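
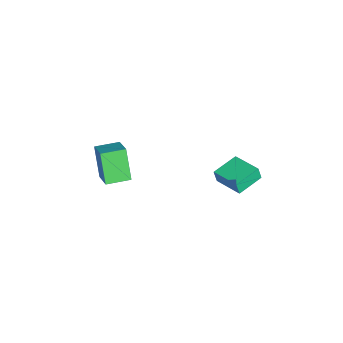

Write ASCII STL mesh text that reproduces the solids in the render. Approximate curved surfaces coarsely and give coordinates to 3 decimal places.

solid 
facet normal -0.769 -0.393 -0.504
outer loop
vertex 3.06 -5.225 -0.998
vertex 2.386 -3.908 -0.996
vertex 4.006 -4.74 -2.82
endloop
endfacet
facet normal 0.455 -0.890 -0.001
outer loop
vertex 5.314 -4.072 -1.964
vertex 3.06 -5.225 -0.998
vertex 4.006 -4.74 -2.82
endloop
endfacet
facet normal -0.769 -0.393 -0.504
outer loop
vertex 4.006 -4.74 -2.82
vertex 2.386 -3.908 -0.996
vertex 3.332 -3.422 -2.819
endloop
endfacet
facet normal 0.448 0.230 -0.864
outer loop
vertex 3.332 -3.422 -2.819
vertex 5.314 -4.072 -1.964
vertex 4.006 -4.74 -2.82
endloop
endfacet
facet normal -0.448 -0.230 0.864
outer loop
vertex 3.06 -5.225 -0.998
vertex 3.694 -3.24 -0.14
vertex 2.386 -3.908 -0.996
endloop
endfacet
facet normal 0.455 -0.891 -0.001
outer loop
vertex 4.368 -4.558 -0.141
vertex 3.06 -5.225 -0.998
vertex 5.314 -4.072 -1.964
endloop
endfacet
facet normal -0.449 -0.230 0.864
outer loop
vertex 4.368 -4.558 -0.141
vertex 3.694 -3.24 -0.14
vertex 3.06 -5.225 -0.998
endloop
endfacet
facet normal -0.455 0.890 0.001
outer loop
vertex 2.386 -3.908 -0.996
vertex 3.694 -3.24 -0.14
vertex 3.332 -3.422 -2.819
endloop
endfacet
facet normal 0.448 0.231 -0.864
outer loop
vertex 4.64 -2.755 -1.962
vertex 5.314 -4.072 -1.964
vertex 3.332 -3.422 -2.819
endloop
endfacet
facet normal -0.455 0.891 0.001
outer loop
vertex 3.332 -3.422 -2.819
vertex 3.694 -3.24 -0.14
vertex 4.64 -2.755 -1.962
endloop
endfacet
facet normal 0.769 0.393 0.504
outer loop
vertex 4.64 -2.755 -1.962
vertex 4.368 -4.558 -0.141
vertex 5.314 -4.072 -1.964
endloop
endfacet
facet normal 0.769 0.393 0.504
outer loop
vertex 3.694 -3.24 -0.14
vertex 4.368 -4.558 -0.141
vertex 4.64 -2.755 -1.962
endloop
endfacet
facet normal -0.799 0.585 0.138
outer loop
vertex 0.971 2.529 -2.581
vertex 2.119 4.015 -2.233
vertex 0.97 2.723 -3.408
endloop
endfacet
facet normal -0.601 -0.778 -0.182
outer loop
vertex 2.361 1.705 -3.647
vertex 0.971 2.529 -2.581
vertex 0.97 2.723 -3.408
endloop
endfacet
facet normal -0.799 0.586 0.137
outer loop
vertex 0.97 2.723 -3.408
vertex 2.119 4.015 -2.233
vertex 2.119 4.209 -3.06
endloop
endfacet
facet normal -0.000 0.228 -0.974
outer loop
vertex 2.119 4.209 -3.06
vertex 2.361 1.705 -3.647
vertex 0.97 2.723 -3.408
endloop
endfacet
facet normal 0.000 -0.228 0.974
outer loop
vertex 0.971 2.529 -2.581
vertex 3.51 2.997 -2.472
vertex 2.119 4.015 -2.233
endloop
endfacet
facet normal -0.601 -0.778 -0.183
outer loop
vertex 2.361 1.511 -2.82
vertex 0.971 2.529 -2.581
vertex 2.361 1.705 -3.647
endloop
endfacet
facet normal 0.000 -0.228 0.974
outer loop
vertex 2.361 1.511 -2.82
vertex 3.51 2.997 -2.472
vertex 0.971 2.529 -2.581
endloop
endfacet
facet normal 0.601 0.778 0.183
outer loop
vertex 2.119 4.015 -2.233
vertex 3.51 2.997 -2.472
vertex 2.119 4.209 -3.06
endloop
endfacet
facet normal -0.000 0.228 -0.974
outer loop
vertex 3.509 3.191 -3.299
vertex 2.361 1.705 -3.647
vertex 2.119 4.209 -3.06
endloop
endfacet
facet normal 0.601 0.778 0.182
outer loop
vertex 2.119 4.209 -3.06
vertex 3.51 2.997 -2.472
vertex 3.509 3.191 -3.299
endloop
endfacet
facet normal 0.799 -0.585 -0.137
outer loop
vertex 3.509 3.191 -3.299
vertex 2.361 1.511 -2.82
vertex 2.361 1.705 -3.647
endloop
endfacet
facet normal 0.799 -0.585 -0.138
outer loop
vertex 3.51 2.997 -2.472
vertex 2.361 1.511 -2.82
vertex 3.509 3.191 -3.299
endloop
endfacet

endsolid


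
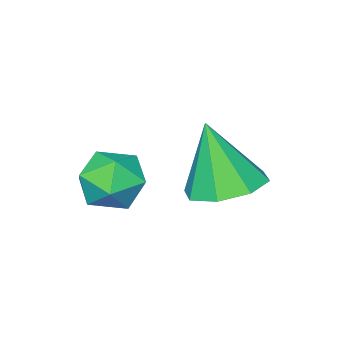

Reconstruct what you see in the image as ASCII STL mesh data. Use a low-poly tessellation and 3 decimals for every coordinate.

solid 
facet normal -0.061 0.309 -0.949
outer loop
vertex 0.419 3.316 2.378
vertex -0.464 2.71 2.238
vertex -0.277 3.725 2.556
endloop
endfacet
facet normal 0.510 0.598 0.619
outer loop
vertex 0.419 3.316 2.378
vertex -0.277 3.725 2.556
vertex -0.336 2.07 4.202
endloop
endfacet
facet normal -0.062 0.309 -0.949
outer loop
vertex -0.277 3.725 2.556
vertex -0.464 2.71 2.238
vertex -1.083 3.539 2.548
endloop
endfacet
facet normal -0.168 0.698 0.696
outer loop
vertex -0.277 3.725 2.556
vertex -1.083 3.539 2.548
vertex -0.336 2.07 4.202
endloop
endfacet
facet normal -0.062 0.309 -0.949
outer loop
vertex -1.083 3.539 2.548
vertex -0.464 2.71 2.238
vertex -1.526 2.867 2.358
endloop
endfacet
facet normal -0.732 0.311 0.607
outer loop
vertex -1.083 3.539 2.548
vertex -1.526 2.867 2.358
vertex -0.336 2.07 4.202
endloop
endfacet
facet normal -0.062 0.309 -0.949
outer loop
vertex -1.526 2.867 2.358
vertex -0.464 2.71 2.238
vertex -1.347 2.103 2.098
endloop
endfacet
facet normal -0.851 -0.337 0.404
outer loop
vertex -1.526 2.867 2.358
vertex -1.347 2.103 2.098
vertex -0.336 2.07 4.202
endloop
endfacet
facet normal -0.062 0.310 -0.949
outer loop
vertex -1.347 2.103 2.098
vertex -0.464 2.71 2.238
vertex -0.651 1.695 1.919
endloop
endfacet
facet normal -0.455 -0.866 0.205
outer loop
vertex -1.347 2.103 2.098
vertex -0.651 1.695 1.919
vertex -0.336 2.07 4.202
endloop
endfacet
facet normal -0.062 0.310 -0.949
outer loop
vertex -0.651 1.695 1.919
vertex -0.464 2.71 2.238
vertex 0.155 1.881 1.927
endloop
endfacet
facet normal 0.222 -0.967 0.128
outer loop
vertex -0.651 1.695 1.919
vertex 0.155 1.881 1.927
vertex -0.336 2.07 4.202
endloop
endfacet
facet normal -0.062 0.309 -0.949
outer loop
vertex 0.155 1.881 1.927
vertex -0.464 2.71 2.238
vertex 0.598 2.553 2.117
endloop
endfacet
facet normal 0.785 -0.579 0.218
outer loop
vertex 0.155 1.881 1.927
vertex 0.598 2.553 2.117
vertex -0.336 2.07 4.202
endloop
endfacet
facet normal -0.062 0.310 -0.949
outer loop
vertex 0.598 2.553 2.117
vertex -0.464 2.71 2.238
vertex 0.419 3.316 2.378
endloop
endfacet
facet normal 0.905 0.068 0.421
outer loop
vertex 0.598 2.553 2.117
vertex 0.419 3.316 2.378
vertex -0.336 2.07 4.202
endloop
endfacet
facet normal -0.426 0.535 0.730
outer loop
vertex 1.33 1.826 2.73
vertex 0.911 1.015 3.08
vertex 1.795 1.285 3.398
endloop
endfacet
facet normal 0.195 0.824 0.532
outer loop
vertex 1.33 1.826 2.73
vertex 1.795 1.285 3.398
vertex 2.289 1.657 2.64
endloop
endfacet
facet normal 0.156 0.974 -0.166
outer loop
vertex 1.33 1.826 2.73
vertex 2.289 1.657 2.64
vertex 1.709 1.616 1.853
endloop
endfacet
facet normal -0.488 0.777 -0.397
outer loop
vertex 1.33 1.826 2.73
vertex 1.709 1.616 1.853
vertex 0.858 1.22 2.125
endloop
endfacet
facet normal -0.849 0.506 0.156
outer loop
vertex 1.33 1.826 2.73
vertex 0.858 1.22 2.125
vertex 0.911 1.015 3.08
endloop
endfacet
facet normal 0.706 0.334 0.624
outer loop
vertex 2.289 1.657 2.64
vertex 1.795 1.285 3.398
vertex 2.462 0.74 2.935
endloop
endfacet
facet normal -0.299 -0.133 0.945
outer loop
vertex 1.795 1.285 3.398
vertex 0.911 1.015 3.08
vertex 1.611 0.344 3.207
endloop
endfacet
facet normal -0.983 -0.180 0.016
outer loop
vertex 0.911 1.015 3.08
vertex 0.858 1.22 2.125
vertex 1.031 0.303 2.42
endloop
endfacet
facet normal -0.401 0.257 -0.879
outer loop
vertex 0.858 1.22 2.125
vertex 1.709 1.616 1.853
vertex 1.525 0.675 1.662
endloop
endfacet
facet normal 0.644 0.576 -0.504
outer loop
vertex 1.709 1.616 1.853
vertex 2.289 1.657 2.64
vertex 2.409 0.945 1.98
endloop
endfacet
facet normal 0.488 -0.777 0.397
outer loop
vertex 1.99 0.134 2.33
vertex 2.462 0.74 2.935
vertex 1.611 0.344 3.207
endloop
endfacet
facet normal -0.156 -0.974 0.166
outer loop
vertex 1.99 0.134 2.33
vertex 1.611 0.344 3.207
vertex 1.031 0.303 2.42
endloop
endfacet
facet normal -0.195 -0.824 -0.532
outer loop
vertex 1.99 0.134 2.33
vertex 1.031 0.303 2.42
vertex 1.525 0.675 1.662
endloop
endfacet
facet normal 0.426 -0.535 -0.730
outer loop
vertex 1.99 0.134 2.33
vertex 1.525 0.675 1.662
vertex 2.409 0.945 1.98
endloop
endfacet
facet normal 0.849 -0.506 -0.156
outer loop
vertex 1.99 0.134 2.33
vertex 2.409 0.945 1.98
vertex 2.462 0.74 2.935
endloop
endfacet
facet normal 0.401 -0.257 0.879
outer loop
vertex 1.611 0.344 3.207
vertex 2.462 0.74 2.935
vertex 1.795 1.285 3.398
endloop
endfacet
facet normal -0.644 -0.576 0.504
outer loop
vertex 1.031 0.303 2.42
vertex 1.611 0.344 3.207
vertex 0.911 1.015 3.08
endloop
endfacet
facet normal -0.706 -0.334 -0.624
outer loop
vertex 1.525 0.675 1.662
vertex 1.031 0.303 2.42
vertex 0.858 1.22 2.125
endloop
endfacet
facet normal 0.299 0.133 -0.945
outer loop
vertex 2.409 0.945 1.98
vertex 1.525 0.675 1.662
vertex 1.709 1.616 1.853
endloop
endfacet
facet normal 0.983 0.180 -0.016
outer loop
vertex 2.462 0.74 2.935
vertex 2.409 0.945 1.98
vertex 2.289 1.657 2.64
endloop
endfacet

endsolid


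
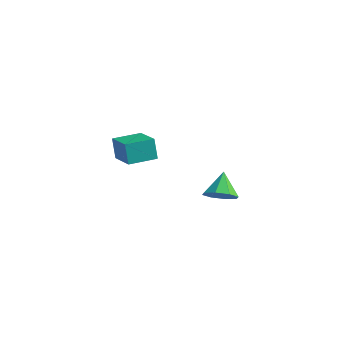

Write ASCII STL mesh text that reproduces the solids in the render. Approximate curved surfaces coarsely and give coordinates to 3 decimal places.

solid 
facet normal -0.506 -0.862 0.013
outer loop
vertex -2.814 1.045 -1.608
vertex -4.21 1.855 -2.232
vertex -2.454 0.817 -2.709
endloop
endfacet
facet normal 0.807 -0.468 0.361
outer loop
vertex -1.71 2.085 -2.728
vertex -2.814 1.045 -1.608
vertex -2.454 0.817 -2.709
endloop
endfacet
facet normal -0.506 -0.862 0.013
outer loop
vertex -2.454 0.817 -2.709
vertex -4.21 1.855 -2.232
vertex -3.85 1.627 -3.333
endloop
endfacet
facet normal 0.305 -0.193 -0.933
outer loop
vertex -3.85 1.627 -3.333
vertex -1.71 2.085 -2.728
vertex -2.454 0.817 -2.709
endloop
endfacet
facet normal -0.305 0.193 0.933
outer loop
vertex -2.814 1.045 -1.608
vertex -3.466 3.123 -2.251
vertex -4.21 1.855 -2.232
endloop
endfacet
facet normal 0.807 -0.468 0.361
outer loop
vertex -2.07 2.313 -1.627
vertex -2.814 1.045 -1.608
vertex -1.71 2.085 -2.728
endloop
endfacet
facet normal -0.305 0.193 0.933
outer loop
vertex -2.07 2.313 -1.627
vertex -3.466 3.123 -2.251
vertex -2.814 1.045 -1.608
endloop
endfacet
facet normal -0.807 0.468 -0.361
outer loop
vertex -4.21 1.855 -2.232
vertex -3.466 3.123 -2.251
vertex -3.85 1.627 -3.333
endloop
endfacet
facet normal 0.305 -0.193 -0.933
outer loop
vertex -3.106 2.895 -3.352
vertex -1.71 2.085 -2.728
vertex -3.85 1.627 -3.333
endloop
endfacet
facet normal -0.807 0.468 -0.361
outer loop
vertex -3.85 1.627 -3.333
vertex -3.466 3.123 -2.251
vertex -3.106 2.895 -3.352
endloop
endfacet
facet normal 0.506 0.862 -0.013
outer loop
vertex -3.106 2.895 -3.352
vertex -2.07 2.313 -1.627
vertex -1.71 2.085 -2.728
endloop
endfacet
facet normal 0.506 0.862 -0.013
outer loop
vertex -3.466 3.123 -2.251
vertex -2.07 2.313 -1.627
vertex -3.106 2.895 -3.352
endloop
endfacet
facet normal 0.330 -0.665 -0.670
outer loop
vertex 3.367 0.614 -2.097
vertex 2.724 0.817 -2.615
vertex 3.519 1.099 -2.504
endloop
endfacet
facet normal 0.627 0.376 0.682
outer loop
vertex 3.367 0.614 -2.097
vertex 3.519 1.099 -2.504
vertex 2.276 1.723 -1.705
endloop
endfacet
facet normal 0.330 -0.666 -0.669
outer loop
vertex 3.519 1.099 -2.504
vertex 2.724 0.817 -2.615
vertex 3.205 1.418 -2.976
endloop
endfacet
facet normal 0.538 0.820 0.196
outer loop
vertex 3.519 1.099 -2.504
vertex 3.205 1.418 -2.976
vertex 2.276 1.723 -1.705
endloop
endfacet
facet normal 0.329 -0.666 -0.669
outer loop
vertex 3.205 1.418 -2.976
vertex 2.724 0.817 -2.615
vertex 2.61 1.386 -3.237
endloop
endfacet
facet normal 0.038 0.978 -0.207
outer loop
vertex 3.205 1.418 -2.976
vertex 2.61 1.386 -3.237
vertex 2.276 1.723 -1.705
endloop
endfacet
facet normal 0.331 -0.665 -0.669
outer loop
vertex 2.61 1.386 -3.237
vertex 2.724 0.817 -2.615
vertex 2.082 1.02 -3.134
endloop
endfacet
facet normal -0.583 0.758 -0.294
outer loop
vertex 2.61 1.386 -3.237
vertex 2.082 1.02 -3.134
vertex 2.276 1.723 -1.705
endloop
endfacet
facet normal 0.330 -0.666 -0.669
outer loop
vertex 2.082 1.02 -3.134
vertex 2.724 0.817 -2.615
vertex 1.93 0.536 -2.727
endloop
endfacet
facet normal -0.957 0.290 -0.013
outer loop
vertex 2.082 1.02 -3.134
vertex 1.93 0.536 -2.727
vertex 2.276 1.723 -1.705
endloop
endfacet
facet normal 0.330 -0.666 -0.669
outer loop
vertex 1.93 0.536 -2.727
vertex 2.724 0.817 -2.615
vertex 2.243 0.216 -2.254
endloop
endfacet
facet normal -0.869 -0.153 0.471
outer loop
vertex 1.93 0.536 -2.727
vertex 2.243 0.216 -2.254
vertex 2.276 1.723 -1.705
endloop
endfacet
facet normal 0.330 -0.666 -0.669
outer loop
vertex 2.243 0.216 -2.254
vertex 2.724 0.817 -2.615
vertex 2.838 0.249 -1.993
endloop
endfacet
facet normal -0.367 -0.311 0.877
outer loop
vertex 2.243 0.216 -2.254
vertex 2.838 0.249 -1.993
vertex 2.276 1.723 -1.705
endloop
endfacet
facet normal 0.328 -0.667 -0.669
outer loop
vertex 2.838 0.249 -1.993
vertex 2.724 0.817 -2.615
vertex 3.367 0.614 -2.097
endloop
endfacet
facet normal 0.253 -0.092 0.963
outer loop
vertex 2.838 0.249 -1.993
vertex 3.367 0.614 -2.097
vertex 2.276 1.723 -1.705
endloop
endfacet

endsolid


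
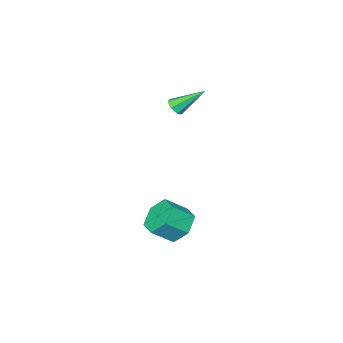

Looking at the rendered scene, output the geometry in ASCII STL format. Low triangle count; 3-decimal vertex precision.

solid 
facet normal 0.589 -0.518 -0.620
outer loop
vertex -2.281 -1.354 2.17
vertex -2.74 -1.602 1.941
vertex -2.481 -1.12 1.784
endloop
endfacet
facet normal 0.521 0.822 0.229
outer loop
vertex -2.281 -1.354 2.17
vertex -2.481 -1.12 1.784
vertex -3.86 -0.618 3.119
endloop
endfacet
facet normal 0.589 -0.518 -0.620
outer loop
vertex -2.481 -1.12 1.784
vertex -2.74 -1.602 1.941
vertex -2.876 -1.248 1.516
endloop
endfacet
facet normal -0.037 0.922 -0.385
outer loop
vertex -2.481 -1.12 1.784
vertex -2.876 -1.248 1.516
vertex -3.86 -0.618 3.119
endloop
endfacet
facet normal 0.589 -0.518 -0.620
outer loop
vertex -2.876 -1.248 1.516
vertex -2.74 -1.602 1.941
vertex -3.169 -1.643 1.568
endloop
endfacet
facet normal -0.684 0.430 -0.589
outer loop
vertex -2.876 -1.248 1.516
vertex -3.169 -1.643 1.568
vertex -3.86 -0.618 3.119
endloop
endfacet
facet normal 0.589 -0.518 -0.621
outer loop
vertex -3.169 -1.643 1.568
vertex -2.74 -1.602 1.941
vertex -3.139 -2.008 1.901
endloop
endfacet
facet normal -0.931 -0.284 -0.227
outer loop
vertex -3.169 -1.643 1.568
vertex -3.139 -2.008 1.901
vertex -3.86 -0.618 3.119
endloop
endfacet
facet normal 0.589 -0.517 -0.621
outer loop
vertex -3.139 -2.008 1.901
vertex -2.74 -1.602 1.941
vertex -2.808 -2.067 2.264
endloop
endfacet
facet normal -0.592 -0.683 0.429
outer loop
vertex -3.139 -2.008 1.901
vertex -2.808 -2.067 2.264
vertex -3.86 -0.618 3.119
endloop
endfacet
facet normal 0.590 -0.517 -0.620
outer loop
vertex -2.808 -2.067 2.264
vertex -2.74 -1.602 1.941
vertex -2.427 -1.776 2.384
endloop
endfacet
facet normal 0.077 -0.465 0.882
outer loop
vertex -2.808 -2.067 2.264
vertex -2.427 -1.776 2.384
vertex -3.86 -0.618 3.119
endloop
endfacet
facet normal 0.589 -0.518 -0.620
outer loop
vertex -2.427 -1.776 2.384
vertex -2.74 -1.602 1.941
vertex -2.281 -1.354 2.17
endloop
endfacet
facet normal 0.573 0.205 0.794
outer loop
vertex -2.427 -1.776 2.384
vertex -2.281 -1.354 2.17
vertex -3.86 -0.618 3.119
endloop
endfacet
facet normal -0.708 0.339 -0.619
outer loop
vertex -0.177 0.784 -5.077
vertex -0.58 1.404 -4.276
vertex 0.189 1.802 -4.938
endloop
endfacet
facet normal 0.621 -0.118 -0.775
outer loop
vertex -0.177 0.784 -5.077
vertex 0.189 1.802 -4.938
vertex 0.843 0.296 -4.185
endloop
endfacet
facet normal 0.621 -0.118 -0.775
outer loop
vertex 0.843 0.296 -4.185
vertex 0.189 1.802 -4.938
vertex 1.209 1.313 -4.046
endloop
endfacet
facet normal 0.708 -0.339 0.619
outer loop
vertex 0.843 0.296 -4.185
vertex 1.209 1.313 -4.046
vertex 0.44 0.916 -3.384
endloop
endfacet
facet normal -0.708 0.340 -0.619
outer loop
vertex 0.189 1.802 -4.938
vertex -0.58 1.404 -4.276
vertex -0.214 2.421 -4.137
endloop
endfacet
facet normal 0.601 0.750 -0.277
outer loop
vertex 0.189 1.802 -4.938
vertex -0.214 2.421 -4.137
vertex 1.209 1.313 -4.046
endloop
endfacet
facet normal 0.601 0.749 -0.278
outer loop
vertex 1.209 1.313 -4.046
vertex -0.214 2.421 -4.137
vertex 0.806 1.933 -3.246
endloop
endfacet
facet normal 0.708 -0.339 0.619
outer loop
vertex 1.209 1.313 -4.046
vertex 0.806 1.933 -3.246
vertex 0.44 0.916 -3.384
endloop
endfacet
facet normal -0.708 0.339 -0.619
outer loop
vertex -0.214 2.421 -4.137
vertex -0.58 1.404 -4.276
vertex -0.983 2.024 -3.475
endloop
endfacet
facet normal -0.020 0.867 0.497
outer loop
vertex -0.214 2.421 -4.137
vertex -0.983 2.024 -3.475
vertex 0.806 1.933 -3.246
endloop
endfacet
facet normal -0.019 0.868 0.497
outer loop
vertex 0.806 1.933 -3.246
vertex -0.983 2.024 -3.475
vertex 0.037 1.536 -2.583
endloop
endfacet
facet normal 0.709 -0.339 0.619
outer loop
vertex 0.806 1.933 -3.246
vertex 0.037 1.536 -2.583
vertex 0.44 0.916 -3.384
endloop
endfacet
facet normal -0.708 0.339 -0.619
outer loop
vertex -0.983 2.024 -3.475
vertex -0.58 1.404 -4.276
vertex -1.349 1.007 -3.614
endloop
endfacet
facet normal -0.621 0.118 0.775
outer loop
vertex -0.983 2.024 -3.475
vertex -1.349 1.007 -3.614
vertex 0.037 1.536 -2.583
endloop
endfacet
facet normal -0.621 0.118 0.775
outer loop
vertex 0.037 1.536 -2.583
vertex -1.349 1.007 -3.614
vertex -0.329 0.518 -2.722
endloop
endfacet
facet normal 0.708 -0.339 0.619
outer loop
vertex 0.037 1.536 -2.583
vertex -0.329 0.518 -2.722
vertex 0.44 0.916 -3.384
endloop
endfacet
facet normal -0.708 0.339 -0.619
outer loop
vertex -1.349 1.007 -3.614
vertex -0.58 1.404 -4.276
vertex -0.946 0.387 -4.414
endloop
endfacet
facet normal -0.602 -0.749 0.277
outer loop
vertex -1.349 1.007 -3.614
vertex -0.946 0.387 -4.414
vertex -0.329 0.518 -2.722
endloop
endfacet
facet normal -0.601 -0.750 0.277
outer loop
vertex -0.329 0.518 -2.722
vertex -0.946 0.387 -4.414
vertex 0.074 -0.101 -3.523
endloop
endfacet
facet normal 0.708 -0.340 0.619
outer loop
vertex -0.329 0.518 -2.722
vertex 0.074 -0.101 -3.523
vertex 0.44 0.916 -3.384
endloop
endfacet
facet normal -0.709 0.339 -0.619
outer loop
vertex -0.946 0.387 -4.414
vertex -0.58 1.404 -4.276
vertex -0.177 0.784 -5.077
endloop
endfacet
facet normal 0.019 -0.867 -0.497
outer loop
vertex -0.946 0.387 -4.414
vertex -0.177 0.784 -5.077
vertex 0.074 -0.101 -3.523
endloop
endfacet
facet normal 0.020 -0.867 -0.497
outer loop
vertex 0.074 -0.101 -3.523
vertex -0.177 0.784 -5.077
vertex 0.843 0.296 -4.185
endloop
endfacet
facet normal 0.708 -0.339 0.619
outer loop
vertex 0.074 -0.101 -3.523
vertex 0.843 0.296 -4.185
vertex 0.44 0.916 -3.384
endloop
endfacet

endsolid


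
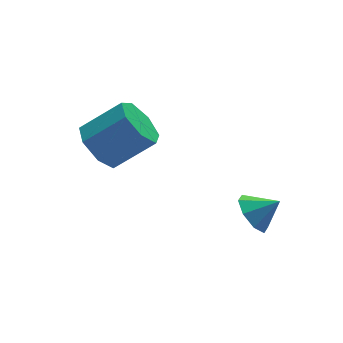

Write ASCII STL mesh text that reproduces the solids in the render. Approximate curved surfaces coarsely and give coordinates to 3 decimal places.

solid 
facet normal -0.758 0.210 -0.617
outer loop
vertex -0.371 1.668 -0.508
vertex -0.938 0.988 -0.042
vertex -0.836 1.961 0.163
endloop
endfacet
facet normal 0.371 0.917 -0.143
outer loop
vertex -0.371 1.668 -0.508
vertex -0.836 1.961 0.163
vertex 0.986 1.291 0.597
endloop
endfacet
facet normal 0.372 0.917 -0.144
outer loop
vertex 0.986 1.291 0.597
vertex -0.836 1.961 0.163
vertex 0.521 1.585 1.268
endloop
endfacet
facet normal 0.758 -0.211 0.618
outer loop
vertex 0.986 1.291 0.597
vertex 0.521 1.585 1.268
vertex 0.418 0.612 1.062
endloop
endfacet
facet normal -0.758 0.210 -0.618
outer loop
vertex -0.836 1.961 0.163
vertex -0.938 0.988 -0.042
vertex -1.378 1.522 0.679
endloop
endfacet
facet normal -0.187 0.837 0.515
outer loop
vertex -0.836 1.961 0.163
vertex -1.378 1.522 0.679
vertex 0.521 1.585 1.268
endloop
endfacet
facet normal -0.187 0.837 0.515
outer loop
vertex 0.521 1.585 1.268
vertex -1.378 1.522 0.679
vertex -0.021 1.146 1.784
endloop
endfacet
facet normal 0.758 -0.211 0.617
outer loop
vertex 0.521 1.585 1.268
vertex -0.021 1.146 1.784
vertex 0.418 0.612 1.062
endloop
endfacet
facet normal -0.758 0.210 -0.618
outer loop
vertex -1.378 1.522 0.679
vertex -0.938 0.988 -0.042
vertex -1.589 0.681 0.652
endloop
endfacet
facet normal -0.605 0.127 0.786
outer loop
vertex -1.378 1.522 0.679
vertex -1.589 0.681 0.652
vertex -0.021 1.146 1.784
endloop
endfacet
facet normal -0.605 0.127 0.786
outer loop
vertex -0.021 1.146 1.784
vertex -1.589 0.681 0.652
vertex -0.232 0.305 1.757
endloop
endfacet
facet normal 0.759 -0.210 0.617
outer loop
vertex -0.021 1.146 1.784
vertex -0.232 0.305 1.757
vertex 0.418 0.612 1.062
endloop
endfacet
facet normal -0.758 0.210 -0.618
outer loop
vertex -1.589 0.681 0.652
vertex -0.938 0.988 -0.042
vertex -1.31 0.071 0.102
endloop
endfacet
facet normal -0.567 -0.679 0.466
outer loop
vertex -1.589 0.681 0.652
vertex -1.31 0.071 0.102
vertex -0.232 0.305 1.757
endloop
endfacet
facet normal -0.567 -0.679 0.466
outer loop
vertex -0.232 0.305 1.757
vertex -1.31 0.071 0.102
vertex 0.047 -0.305 1.207
endloop
endfacet
facet normal 0.759 -0.209 0.617
outer loop
vertex -0.232 0.305 1.757
vertex 0.047 -0.305 1.207
vertex 0.418 0.612 1.062
endloop
endfacet
facet normal -0.758 0.211 -0.617
outer loop
vertex -1.31 0.071 0.102
vertex -0.938 0.988 -0.042
vertex -0.751 0.152 -0.557
endloop
endfacet
facet normal -0.102 -0.973 -0.206
outer loop
vertex -1.31 0.071 0.102
vertex -0.751 0.152 -0.557
vertex 0.047 -0.305 1.207
endloop
endfacet
facet normal -0.103 -0.973 -0.206
outer loop
vertex 0.047 -0.305 1.207
vertex -0.751 0.152 -0.557
vertex 0.606 -0.225 0.548
endloop
endfacet
facet normal 0.758 -0.209 0.618
outer loop
vertex 0.047 -0.305 1.207
vertex 0.606 -0.225 0.548
vertex 0.418 0.612 1.062
endloop
endfacet
facet normal -0.759 0.210 -0.617
outer loop
vertex -0.751 0.152 -0.557
vertex -0.938 0.988 -0.042
vertex -0.333 0.862 -0.829
endloop
endfacet
facet normal 0.439 -0.535 -0.722
outer loop
vertex -0.751 0.152 -0.557
vertex -0.333 0.862 -0.829
vertex 0.606 -0.225 0.548
endloop
endfacet
facet normal 0.440 -0.535 -0.722
outer loop
vertex 0.606 -0.225 0.548
vertex -0.333 0.862 -0.829
vertex 1.024 0.486 0.276
endloop
endfacet
facet normal 0.758 -0.209 0.618
outer loop
vertex 0.606 -0.225 0.548
vertex 1.024 0.486 0.276
vertex 0.418 0.612 1.062
endloop
endfacet
facet normal -0.759 0.210 -0.617
outer loop
vertex -0.333 0.862 -0.829
vertex -0.938 0.988 -0.042
vertex -0.371 1.668 -0.508
endloop
endfacet
facet normal 0.651 0.307 -0.694
outer loop
vertex -0.333 0.862 -0.829
vertex -0.371 1.668 -0.508
vertex 1.024 0.486 0.276
endloop
endfacet
facet normal 0.651 0.308 -0.694
outer loop
vertex 1.024 0.486 0.276
vertex -0.371 1.668 -0.508
vertex 0.986 1.291 0.597
endloop
endfacet
facet normal 0.758 -0.211 0.618
outer loop
vertex 1.024 0.486 0.276
vertex 0.986 1.291 0.597
vertex 0.418 0.612 1.062
endloop
endfacet
facet normal -0.744 0.303 -0.596
outer loop
vertex 3.518 -2.655 -2.904
vertex 3.082 -2.418 -2.239
vertex 3.633 -2.052 -2.741
endloop
endfacet
facet normal 0.956 -0.109 -0.271
outer loop
vertex 3.518 -2.655 -2.904
vertex 3.633 -2.052 -2.741
vertex 3.878 -2.742 -1.601
endloop
endfacet
facet normal -0.744 0.303 -0.595
outer loop
vertex 3.633 -2.052 -2.741
vertex 3.082 -2.418 -2.239
vertex 3.425 -1.663 -2.283
endloop
endfacet
facet normal 0.907 0.417 0.058
outer loop
vertex 3.633 -2.052 -2.741
vertex 3.425 -1.663 -2.283
vertex 3.878 -2.742 -1.601
endloop
endfacet
facet normal -0.743 0.303 -0.596
outer loop
vertex 3.425 -1.663 -2.283
vertex 3.082 -2.418 -2.239
vertex 3.016 -1.716 -1.8
endloop
endfacet
facet normal 0.580 0.595 0.556
outer loop
vertex 3.425 -1.663 -2.283
vertex 3.016 -1.716 -1.8
vertex 3.878 -2.742 -1.601
endloop
endfacet
facet normal -0.744 0.302 -0.595
outer loop
vertex 3.016 -1.716 -1.8
vertex 3.082 -2.418 -2.239
vertex 2.646 -2.18 -1.573
endloop
endfacet
facet normal 0.168 0.322 0.932
outer loop
vertex 3.016 -1.716 -1.8
vertex 2.646 -2.18 -1.573
vertex 3.878 -2.742 -1.601
endloop
endfacet
facet normal -0.744 0.304 -0.595
outer loop
vertex 2.646 -2.18 -1.573
vertex 3.082 -2.418 -2.239
vertex 2.531 -2.783 -1.737
endloop
endfacet
facet normal -0.090 -0.245 0.965
outer loop
vertex 2.646 -2.18 -1.573
vertex 2.531 -2.783 -1.737
vertex 3.878 -2.742 -1.601
endloop
endfacet
facet normal -0.744 0.303 -0.596
outer loop
vertex 2.531 -2.783 -1.737
vertex 3.082 -2.418 -2.239
vertex 2.739 -3.172 -2.194
endloop
endfacet
facet normal -0.041 -0.770 0.637
outer loop
vertex 2.531 -2.783 -1.737
vertex 2.739 -3.172 -2.194
vertex 3.878 -2.742 -1.601
endloop
endfacet
facet normal -0.744 0.303 -0.595
outer loop
vertex 2.739 -3.172 -2.194
vertex 3.082 -2.418 -2.239
vertex 3.147 -3.119 -2.677
endloop
endfacet
facet normal 0.286 -0.948 0.138
outer loop
vertex 2.739 -3.172 -2.194
vertex 3.147 -3.119 -2.677
vertex 3.878 -2.742 -1.601
endloop
endfacet
facet normal -0.744 0.303 -0.596
outer loop
vertex 3.147 -3.119 -2.677
vertex 3.082 -2.418 -2.239
vertex 3.518 -2.655 -2.904
endloop
endfacet
facet normal 0.698 -0.675 -0.238
outer loop
vertex 3.147 -3.119 -2.677
vertex 3.518 -2.655 -2.904
vertex 3.878 -2.742 -1.601
endloop
endfacet

endsolid


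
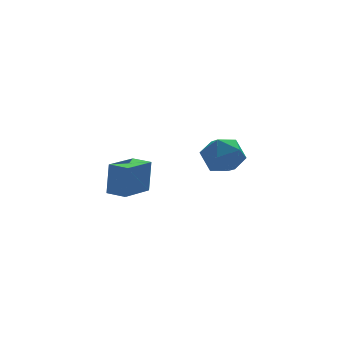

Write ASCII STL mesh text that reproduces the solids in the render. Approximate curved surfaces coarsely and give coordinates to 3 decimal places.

solid 
facet normal -0.500 0.866 -0.032
outer loop
vertex -2.32 1.08 1.804
vertex -1.043 1.808 1.561
vertex -2.492 0.93 0.453
endloop
endfacet
facet normal -0.857 -0.489 0.163
outer loop
vertex -2.077 0.212 0.479
vertex -2.32 1.08 1.804
vertex -2.492 0.93 0.453
endloop
endfacet
facet normal -0.500 0.865 -0.032
outer loop
vertex -2.492 0.93 0.453
vertex -1.043 1.808 1.561
vertex -1.215 1.659 0.21
endloop
endfacet
facet normal -0.126 -0.108 -0.986
outer loop
vertex -1.215 1.659 0.21
vertex -2.077 0.212 0.479
vertex -2.492 0.93 0.453
endloop
endfacet
facet normal 0.126 0.108 0.986
outer loop
vertex -2.32 1.08 1.804
vertex -0.628 1.09 1.587
vertex -1.043 1.808 1.561
endloop
endfacet
facet normal -0.857 -0.489 0.163
outer loop
vertex -1.905 0.361 1.83
vertex -2.32 1.08 1.804
vertex -2.077 0.212 0.479
endloop
endfacet
facet normal 0.126 0.108 0.986
outer loop
vertex -1.905 0.361 1.83
vertex -0.628 1.09 1.587
vertex -2.32 1.08 1.804
endloop
endfacet
facet normal 0.857 0.489 -0.163
outer loop
vertex -1.043 1.808 1.561
vertex -0.628 1.09 1.587
vertex -1.215 1.659 0.21
endloop
endfacet
facet normal -0.126 -0.108 -0.986
outer loop
vertex -0.8 0.94 0.236
vertex -2.077 0.212 0.479
vertex -1.215 1.659 0.21
endloop
endfacet
facet normal 0.857 0.489 -0.163
outer loop
vertex -1.215 1.659 0.21
vertex -0.628 1.09 1.587
vertex -0.8 0.94 0.236
endloop
endfacet
facet normal 0.500 -0.866 0.032
outer loop
vertex -0.8 0.94 0.236
vertex -1.905 0.361 1.83
vertex -2.077 0.212 0.479
endloop
endfacet
facet normal 0.500 -0.865 0.032
outer loop
vertex -0.628 1.09 1.587
vertex -1.905 0.361 1.83
vertex -0.8 0.94 0.236
endloop
endfacet
facet normal -0.536 0.490 0.687
outer loop
vertex 2.016 2.43 1.018
vertex 2.626 2.132 1.707
vertex 2.791 2.964 1.242
endloop
endfacet
facet normal -0.577 0.815 0.053
outer loop
vertex 2.016 2.43 1.018
vertex 2.791 2.964 1.242
vertex 2.537 2.844 0.316
endloop
endfacet
facet normal -0.839 0.347 -0.418
outer loop
vertex 2.016 2.43 1.018
vertex 2.537 2.844 0.316
vertex 2.216 1.938 0.209
endloop
endfacet
facet normal -0.961 -0.267 -0.075
outer loop
vertex 2.016 2.43 1.018
vertex 2.216 1.938 0.209
vertex 2.271 1.498 1.069
endloop
endfacet
facet normal -0.774 -0.178 0.608
outer loop
vertex 2.016 2.43 1.018
vertex 2.271 1.498 1.069
vertex 2.626 2.132 1.707
endloop
endfacet
facet normal 0.086 0.985 -0.151
outer loop
vertex 2.537 2.844 0.316
vertex 2.791 2.964 1.242
vertex 3.469 2.802 0.571
endloop
endfacet
facet normal 0.151 0.459 0.875
outer loop
vertex 2.791 2.964 1.242
vertex 2.626 2.132 1.707
vertex 3.524 2.362 1.431
endloop
endfacet
facet normal -0.233 -0.622 0.748
outer loop
vertex 2.626 2.132 1.707
vertex 2.271 1.498 1.069
vertex 3.203 1.456 1.324
endloop
endfacet
facet normal -0.536 -0.765 -0.357
outer loop
vertex 2.271 1.498 1.069
vertex 2.216 1.938 0.209
vertex 2.949 1.336 0.398
endloop
endfacet
facet normal -0.339 0.228 -0.913
outer loop
vertex 2.216 1.938 0.209
vertex 2.537 2.844 0.316
vertex 3.114 2.168 -0.067
endloop
endfacet
facet normal 0.961 0.267 0.075
outer loop
vertex 3.724 1.87 0.622
vertex 3.469 2.802 0.571
vertex 3.524 2.362 1.431
endloop
endfacet
facet normal 0.839 -0.347 0.418
outer loop
vertex 3.724 1.87 0.622
vertex 3.524 2.362 1.431
vertex 3.203 1.456 1.324
endloop
endfacet
facet normal 0.577 -0.815 -0.053
outer loop
vertex 3.724 1.87 0.622
vertex 3.203 1.456 1.324
vertex 2.949 1.336 0.398
endloop
endfacet
facet normal 0.536 -0.490 -0.687
outer loop
vertex 3.724 1.87 0.622
vertex 2.949 1.336 0.398
vertex 3.114 2.168 -0.067
endloop
endfacet
facet normal 0.774 0.178 -0.608
outer loop
vertex 3.724 1.87 0.622
vertex 3.114 2.168 -0.067
vertex 3.469 2.802 0.571
endloop
endfacet
facet normal 0.536 0.765 0.357
outer loop
vertex 3.524 2.362 1.431
vertex 3.469 2.802 0.571
vertex 2.791 2.964 1.242
endloop
endfacet
facet normal 0.339 -0.228 0.913
outer loop
vertex 3.203 1.456 1.324
vertex 3.524 2.362 1.431
vertex 2.626 2.132 1.707
endloop
endfacet
facet normal -0.086 -0.985 0.151
outer loop
vertex 2.949 1.336 0.398
vertex 3.203 1.456 1.324
vertex 2.271 1.498 1.069
endloop
endfacet
facet normal -0.151 -0.459 -0.875
outer loop
vertex 3.114 2.168 -0.067
vertex 2.949 1.336 0.398
vertex 2.216 1.938 0.209
endloop
endfacet
facet normal 0.233 0.622 -0.748
outer loop
vertex 3.469 2.802 0.571
vertex 3.114 2.168 -0.067
vertex 2.537 2.844 0.316
endloop
endfacet

endsolid


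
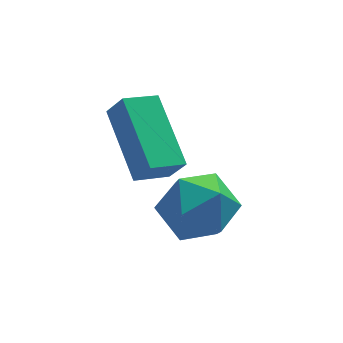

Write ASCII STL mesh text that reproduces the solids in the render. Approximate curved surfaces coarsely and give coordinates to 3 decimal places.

solid 
facet normal -0.736 0.618 -0.276
outer loop
vertex 0.697 0.521 -1.777
vertex 0.117 0.208 -0.931
vertex 0.785 1.043 -0.844
endloop
endfacet
facet normal -0.101 0.872 -0.479
outer loop
vertex 0.697 0.521 -1.777
vertex 0.785 1.043 -0.844
vertex 1.662 0.827 -1.422
endloop
endfacet
facet normal 0.208 0.386 -0.899
outer loop
vertex 0.697 0.521 -1.777
vertex 1.662 0.827 -1.422
vertex 1.536 -0.14 -1.867
endloop
endfacet
facet normal -0.237 -0.170 -0.957
outer loop
vertex 0.697 0.521 -1.777
vertex 1.536 -0.14 -1.867
vertex 0.582 -0.523 -1.563
endloop
endfacet
facet normal -0.820 -0.027 -0.572
outer loop
vertex 0.697 0.521 -1.777
vertex 0.582 -0.523 -1.563
vertex 0.117 0.208 -0.931
endloop
endfacet
facet normal 0.303 0.947 0.106
outer loop
vertex 1.662 0.827 -1.422
vertex 0.785 1.043 -0.844
vertex 1.678 0.703 -0.357
endloop
endfacet
facet normal -0.725 0.535 0.433
outer loop
vertex 0.785 1.043 -0.844
vertex 0.117 0.208 -0.931
vertex 0.724 0.32 -0.053
endloop
endfacet
facet normal -0.860 -0.507 -0.046
outer loop
vertex 0.117 0.208 -0.931
vertex 0.582 -0.523 -1.563
vertex 0.598 -0.647 -0.498
endloop
endfacet
facet normal 0.083 -0.739 -0.669
outer loop
vertex 0.582 -0.523 -1.563
vertex 1.536 -0.14 -1.867
vertex 1.475 -0.863 -1.076
endloop
endfacet
facet normal 0.802 0.160 -0.575
outer loop
vertex 1.536 -0.14 -1.867
vertex 1.662 0.827 -1.422
vertex 2.143 -0.028 -0.989
endloop
endfacet
facet normal 0.237 0.170 0.957
outer loop
vertex 1.563 -0.341 -0.143
vertex 1.678 0.703 -0.357
vertex 0.724 0.32 -0.053
endloop
endfacet
facet normal -0.208 -0.386 0.899
outer loop
vertex 1.563 -0.341 -0.143
vertex 0.724 0.32 -0.053
vertex 0.598 -0.647 -0.498
endloop
endfacet
facet normal 0.101 -0.872 0.479
outer loop
vertex 1.563 -0.341 -0.143
vertex 0.598 -0.647 -0.498
vertex 1.475 -0.863 -1.076
endloop
endfacet
facet normal 0.736 -0.618 0.276
outer loop
vertex 1.563 -0.341 -0.143
vertex 1.475 -0.863 -1.076
vertex 2.143 -0.028 -0.989
endloop
endfacet
facet normal 0.820 0.027 0.572
outer loop
vertex 1.563 -0.341 -0.143
vertex 2.143 -0.028 -0.989
vertex 1.678 0.703 -0.357
endloop
endfacet
facet normal -0.083 0.739 0.669
outer loop
vertex 0.724 0.32 -0.053
vertex 1.678 0.703 -0.357
vertex 0.785 1.043 -0.844
endloop
endfacet
facet normal -0.802 -0.160 0.575
outer loop
vertex 0.598 -0.647 -0.498
vertex 0.724 0.32 -0.053
vertex 0.117 0.208 -0.931
endloop
endfacet
facet normal -0.303 -0.947 -0.106
outer loop
vertex 1.475 -0.863 -1.076
vertex 0.598 -0.647 -0.498
vertex 0.582 -0.523 -1.563
endloop
endfacet
facet normal 0.725 -0.535 -0.433
outer loop
vertex 2.143 -0.028 -0.989
vertex 1.475 -0.863 -1.076
vertex 1.536 -0.14 -1.867
endloop
endfacet
facet normal 0.860 0.507 0.046
outer loop
vertex 1.678 0.703 -0.357
vertex 2.143 -0.028 -0.989
vertex 1.662 0.827 -1.422
endloop
endfacet
facet normal -0.904 -0.319 0.284
outer loop
vertex -0.367 1.545 2.036
vertex -0.703 1.881 1.344
vertex -0.051 -0.277 0.999
endloop
endfacet
facet normal 0.402 -0.399 0.824
outer loop
vertex 0.843 0.039 0.716
vertex -0.367 1.545 2.036
vertex -0.051 -0.277 0.999
endloop
endfacet
facet normal -0.904 -0.319 0.285
outer loop
vertex -0.051 -0.277 0.999
vertex -0.703 1.881 1.344
vertex -0.388 0.059 0.306
endloop
endfacet
facet normal 0.149 -0.859 -0.489
outer loop
vertex -0.388 0.059 0.306
vertex 0.843 0.039 0.716
vertex -0.051 -0.277 0.999
endloop
endfacet
facet normal -0.149 0.859 0.489
outer loop
vertex -0.367 1.545 2.036
vertex 0.191 2.197 1.061
vertex -0.703 1.881 1.344
endloop
endfacet
facet normal 0.401 -0.400 0.824
outer loop
vertex 0.528 1.861 1.754
vertex -0.367 1.545 2.036
vertex 0.843 0.039 0.716
endloop
endfacet
facet normal -0.149 0.859 0.489
outer loop
vertex 0.528 1.861 1.754
vertex 0.191 2.197 1.061
vertex -0.367 1.545 2.036
endloop
endfacet
facet normal -0.402 0.400 -0.824
outer loop
vertex -0.703 1.881 1.344
vertex 0.191 2.197 1.061
vertex -0.388 0.059 0.306
endloop
endfacet
facet normal 0.149 -0.859 -0.490
outer loop
vertex 0.507 0.375 0.024
vertex 0.843 0.039 0.716
vertex -0.388 0.059 0.306
endloop
endfacet
facet normal -0.401 0.400 -0.824
outer loop
vertex -0.388 0.059 0.306
vertex 0.191 2.197 1.061
vertex 0.507 0.375 0.024
endloop
endfacet
facet normal 0.904 0.318 -0.284
outer loop
vertex 0.507 0.375 0.024
vertex 0.528 1.861 1.754
vertex 0.843 0.039 0.716
endloop
endfacet
facet normal 0.904 0.319 -0.285
outer loop
vertex 0.191 2.197 1.061
vertex 0.528 1.861 1.754
vertex 0.507 0.375 0.024
endloop
endfacet

endsolid


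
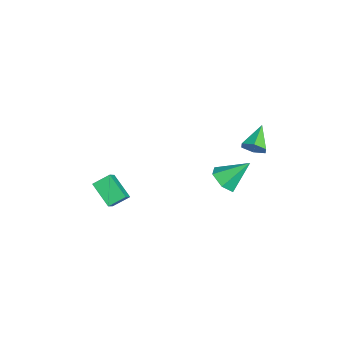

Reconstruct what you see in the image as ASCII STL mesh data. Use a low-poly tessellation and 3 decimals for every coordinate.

solid 
facet normal 0.804 -0.351 -0.479
outer loop
vertex 0.101 2.287 2.265
vertex -0.219 2.31 1.711
vertex 0.119 2.817 1.907
endloop
endfacet
facet normal 0.249 0.536 0.807
outer loop
vertex 0.101 2.287 2.265
vertex 0.119 2.817 1.907
vertex -1.321 2.79 2.369
endloop
endfacet
facet normal 0.804 -0.350 -0.480
outer loop
vertex 0.119 2.817 1.907
vertex -0.219 2.31 1.711
vertex -0.202 2.84 1.353
endloop
endfacet
facet normal -0.005 0.999 0.044
outer loop
vertex 0.119 2.817 1.907
vertex -0.202 2.84 1.353
vertex -1.321 2.79 2.369
endloop
endfacet
facet normal 0.804 -0.350 -0.480
outer loop
vertex -0.202 2.84 1.353
vertex -0.219 2.31 1.711
vertex -0.54 2.333 1.157
endloop
endfacet
facet normal -0.555 0.595 -0.582
outer loop
vertex -0.202 2.84 1.353
vertex -0.54 2.333 1.157
vertex -1.321 2.79 2.369
endloop
endfacet
facet normal 0.804 -0.350 -0.480
outer loop
vertex -0.54 2.333 1.157
vertex -0.219 2.31 1.711
vertex -0.557 1.803 1.515
endloop
endfacet
facet normal -0.852 -0.274 -0.446
outer loop
vertex -0.54 2.333 1.157
vertex -0.557 1.803 1.515
vertex -1.321 2.79 2.369
endloop
endfacet
facet normal 0.804 -0.351 -0.479
outer loop
vertex -0.557 1.803 1.515
vertex -0.219 2.31 1.711
vertex -0.237 1.78 2.069
endloop
endfacet
facet normal -0.599 -0.736 0.315
outer loop
vertex -0.557 1.803 1.515
vertex -0.237 1.78 2.069
vertex -1.321 2.79 2.369
endloop
endfacet
facet normal 0.804 -0.351 -0.479
outer loop
vertex -0.237 1.78 2.069
vertex -0.219 2.31 1.711
vertex 0.101 2.287 2.265
endloop
endfacet
facet normal -0.048 -0.332 0.942
outer loop
vertex -0.237 1.78 2.069
vertex 0.101 2.287 2.265
vertex -1.321 2.79 2.369
endloop
endfacet
facet normal 0.026 -0.732 -0.681
outer loop
vertex -3.005 1.74 -3.962
vertex -3.629 1.355 -3.572
vertex -3.791 1.906 -4.171
endloop
endfacet
facet normal 0.284 0.887 -0.365
outer loop
vertex -3.005 1.74 -3.962
vertex -3.791 1.906 -4.171
vertex -3.671 2.585 -2.428
endloop
endfacet
facet normal 0.025 -0.732 -0.680
outer loop
vertex -3.791 1.906 -4.171
vertex -3.629 1.355 -3.572
vertex -4.415 1.521 -3.78
endloop
endfacet
facet normal -0.617 0.747 -0.249
outer loop
vertex -3.791 1.906 -4.171
vertex -4.415 1.521 -3.78
vertex -3.671 2.585 -2.428
endloop
endfacet
facet normal 0.025 -0.732 -0.681
outer loop
vertex -4.415 1.521 -3.78
vertex -3.629 1.355 -3.572
vertex -4.252 0.97 -3.181
endloop
endfacet
facet normal -0.911 0.148 0.385
outer loop
vertex -4.415 1.521 -3.78
vertex -4.252 0.97 -3.181
vertex -3.671 2.585 -2.428
endloop
endfacet
facet normal 0.025 -0.732 -0.681
outer loop
vertex -4.252 0.97 -3.181
vertex -3.629 1.355 -3.572
vertex -3.466 0.804 -2.973
endloop
endfacet
facet normal -0.304 -0.311 0.901
outer loop
vertex -4.252 0.97 -3.181
vertex -3.466 0.804 -2.973
vertex -3.671 2.585 -2.428
endloop
endfacet
facet normal 0.026 -0.732 -0.681
outer loop
vertex -3.466 0.804 -2.973
vertex -3.629 1.355 -3.572
vertex -2.843 1.189 -3.363
endloop
endfacet
facet normal 0.597 -0.171 0.784
outer loop
vertex -3.466 0.804 -2.973
vertex -2.843 1.189 -3.363
vertex -3.671 2.585 -2.428
endloop
endfacet
facet normal 0.026 -0.732 -0.681
outer loop
vertex -2.843 1.189 -3.363
vertex -3.629 1.355 -3.572
vertex -3.005 1.74 -3.962
endloop
endfacet
facet normal 0.891 0.427 0.152
outer loop
vertex -2.843 1.189 -3.363
vertex -3.005 1.74 -3.962
vertex -3.671 2.585 -2.428
endloop
endfacet
facet normal -0.710 0.212 -0.672
outer loop
vertex -4.136 -3.767 -3.348
vertex -3.157 -3.078 -4.165
vertex -3.942 -4.595 -3.814
endloop
endfacet
facet normal -0.676 -0.475 0.563
outer loop
vertex -3.183 -4.822 -3.095
vertex -4.136 -3.767 -3.348
vertex -3.942 -4.595 -3.814
endloop
endfacet
facet normal -0.710 0.212 -0.672
outer loop
vertex -3.942 -4.595 -3.814
vertex -3.157 -3.078 -4.165
vertex -2.963 -3.906 -4.631
endloop
endfacet
facet normal 0.200 -0.854 -0.481
outer loop
vertex -2.963 -3.906 -4.631
vertex -3.183 -4.822 -3.095
vertex -3.942 -4.595 -3.814
endloop
endfacet
facet normal -0.200 0.854 0.481
outer loop
vertex -4.136 -3.767 -3.348
vertex -2.398 -3.305 -3.446
vertex -3.157 -3.078 -4.165
endloop
endfacet
facet normal -0.676 -0.475 0.563
outer loop
vertex -3.377 -3.994 -2.629
vertex -4.136 -3.767 -3.348
vertex -3.183 -4.822 -3.095
endloop
endfacet
facet normal -0.200 0.854 0.481
outer loop
vertex -3.377 -3.994 -2.629
vertex -2.398 -3.305 -3.446
vertex -4.136 -3.767 -3.348
endloop
endfacet
facet normal 0.676 0.475 -0.563
outer loop
vertex -3.157 -3.078 -4.165
vertex -2.398 -3.305 -3.446
vertex -2.963 -3.906 -4.631
endloop
endfacet
facet normal 0.200 -0.854 -0.481
outer loop
vertex -2.204 -4.133 -3.912
vertex -3.183 -4.822 -3.095
vertex -2.963 -3.906 -4.631
endloop
endfacet
facet normal 0.676 0.475 -0.563
outer loop
vertex -2.963 -3.906 -4.631
vertex -2.398 -3.305 -3.446
vertex -2.204 -4.133 -3.912
endloop
endfacet
facet normal 0.710 -0.212 0.672
outer loop
vertex -2.204 -4.133 -3.912
vertex -3.377 -3.994 -2.629
vertex -3.183 -4.822 -3.095
endloop
endfacet
facet normal 0.710 -0.212 0.672
outer loop
vertex -2.398 -3.305 -3.446
vertex -3.377 -3.994 -2.629
vertex -2.204 -4.133 -3.912
endloop
endfacet

endsolid


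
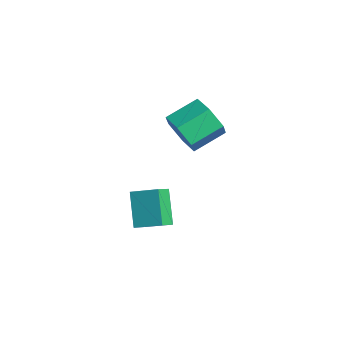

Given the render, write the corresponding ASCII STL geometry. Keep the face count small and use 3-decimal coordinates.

solid 
facet normal -0.602 -0.707 -0.371
outer loop
vertex 0.128 -4.387 -2.223
vertex -0.273 -3.801 -2.69
vertex 1.179 -4.642 -3.442
endloop
endfacet
facet normal 0.471 -0.689 0.550
outer loop
vertex 1.913 -3.779 -2.99
vertex 0.128 -4.387 -2.223
vertex 1.179 -4.642 -3.442
endloop
endfacet
facet normal -0.602 -0.708 -0.370
outer loop
vertex 1.179 -4.642 -3.442
vertex -0.273 -3.801 -2.69
vertex 0.778 -4.056 -3.91
endloop
endfacet
facet normal 0.645 -0.156 -0.748
outer loop
vertex 0.778 -4.056 -3.91
vertex 1.913 -3.779 -2.99
vertex 1.179 -4.642 -3.442
endloop
endfacet
facet normal -0.644 0.156 0.749
outer loop
vertex 0.128 -4.387 -2.223
vertex 0.461 -2.938 -2.238
vertex -0.273 -3.801 -2.69
endloop
endfacet
facet normal 0.471 -0.689 0.550
outer loop
vertex 0.862 -3.524 -1.77
vertex 0.128 -4.387 -2.223
vertex 1.913 -3.779 -2.99
endloop
endfacet
facet normal -0.645 0.156 0.748
outer loop
vertex 0.862 -3.524 -1.77
vertex 0.461 -2.938 -2.238
vertex 0.128 -4.387 -2.223
endloop
endfacet
facet normal -0.471 0.689 -0.550
outer loop
vertex -0.273 -3.801 -2.69
vertex 0.461 -2.938 -2.238
vertex 0.778 -4.056 -3.91
endloop
endfacet
facet normal 0.645 -0.155 -0.749
outer loop
vertex 1.512 -3.193 -3.457
vertex 1.913 -3.779 -2.99
vertex 0.778 -4.056 -3.91
endloop
endfacet
facet normal -0.471 0.689 -0.550
outer loop
vertex 0.778 -4.056 -3.91
vertex 0.461 -2.938 -2.238
vertex 1.512 -3.193 -3.457
endloop
endfacet
facet normal 0.602 0.707 0.371
outer loop
vertex 1.512 -3.193 -3.457
vertex 0.862 -3.524 -1.77
vertex 1.913 -3.779 -2.99
endloop
endfacet
facet normal 0.602 0.708 0.371
outer loop
vertex 0.461 -2.938 -2.238
vertex 0.862 -3.524 -1.77
vertex 1.512 -3.193 -3.457
endloop
endfacet
facet normal 0.092 -0.911 -0.402
outer loop
vertex 1.158 -2.881 1.782
vertex 0.697 -2.585 1.006
vertex 1.643 -2.511 1.054
endloop
endfacet
facet normal 0.855 -0.135 0.501
outer loop
vertex 1.158 -2.881 1.782
vertex 1.643 -2.511 1.054
vertex 1.024 -1.551 2.37
endloop
endfacet
facet normal 0.855 -0.135 0.501
outer loop
vertex 1.024 -1.551 2.37
vertex 1.643 -2.511 1.054
vertex 1.509 -1.181 1.642
endloop
endfacet
facet normal -0.092 0.911 0.402
outer loop
vertex 1.024 -1.551 2.37
vertex 1.509 -1.181 1.642
vertex 0.563 -1.255 1.594
endloop
endfacet
facet normal 0.092 -0.911 -0.403
outer loop
vertex 1.643 -2.511 1.054
vertex 0.697 -2.585 1.006
vertex 1.182 -2.214 0.278
endloop
endfacet
facet normal 0.870 0.270 -0.413
outer loop
vertex 1.643 -2.511 1.054
vertex 1.182 -2.214 0.278
vertex 1.509 -1.181 1.642
endloop
endfacet
facet normal 0.869 0.271 -0.413
outer loop
vertex 1.509 -1.181 1.642
vertex 1.182 -2.214 0.278
vertex 1.048 -0.885 0.866
endloop
endfacet
facet normal -0.092 0.911 0.402
outer loop
vertex 1.509 -1.181 1.642
vertex 1.048 -0.885 0.866
vertex 0.563 -1.255 1.594
endloop
endfacet
facet normal 0.093 -0.911 -0.402
outer loop
vertex 1.182 -2.214 0.278
vertex 0.697 -2.585 1.006
vertex 0.236 -2.289 0.23
endloop
endfacet
facet normal 0.014 0.406 -0.914
outer loop
vertex 1.182 -2.214 0.278
vertex 0.236 -2.289 0.23
vertex 1.048 -0.885 0.866
endloop
endfacet
facet normal 0.015 0.406 -0.914
outer loop
vertex 1.048 -0.885 0.866
vertex 0.236 -2.289 0.23
vertex 0.102 -0.959 0.818
endloop
endfacet
facet normal -0.092 0.911 0.402
outer loop
vertex 1.048 -0.885 0.866
vertex 0.102 -0.959 0.818
vertex 0.563 -1.255 1.594
endloop
endfacet
facet normal 0.092 -0.911 -0.402
outer loop
vertex 0.236 -2.289 0.23
vertex 0.697 -2.585 1.006
vertex -0.249 -2.659 0.958
endloop
endfacet
facet normal -0.855 0.135 -0.501
outer loop
vertex 0.236 -2.289 0.23
vertex -0.249 -2.659 0.958
vertex 0.102 -0.959 0.818
endloop
endfacet
facet normal -0.855 0.135 -0.501
outer loop
vertex 0.102 -0.959 0.818
vertex -0.249 -2.659 0.958
vertex -0.383 -1.329 1.546
endloop
endfacet
facet normal -0.092 0.911 0.402
outer loop
vertex 0.102 -0.959 0.818
vertex -0.383 -1.329 1.546
vertex 0.563 -1.255 1.594
endloop
endfacet
facet normal 0.092 -0.911 -0.402
outer loop
vertex -0.249 -2.659 0.958
vertex 0.697 -2.585 1.006
vertex 0.212 -2.955 1.734
endloop
endfacet
facet normal -0.869 -0.270 0.413
outer loop
vertex -0.249 -2.659 0.958
vertex 0.212 -2.955 1.734
vertex -0.383 -1.329 1.546
endloop
endfacet
facet normal -0.870 -0.270 0.413
outer loop
vertex -0.383 -1.329 1.546
vertex 0.212 -2.955 1.734
vertex 0.078 -1.626 2.322
endloop
endfacet
facet normal -0.092 0.911 0.403
outer loop
vertex -0.383 -1.329 1.546
vertex 0.078 -1.626 2.322
vertex 0.563 -1.255 1.594
endloop
endfacet
facet normal 0.092 -0.911 -0.402
outer loop
vertex 0.212 -2.955 1.734
vertex 0.697 -2.585 1.006
vertex 1.158 -2.881 1.782
endloop
endfacet
facet normal -0.015 -0.406 0.914
outer loop
vertex 0.212 -2.955 1.734
vertex 1.158 -2.881 1.782
vertex 0.078 -1.626 2.322
endloop
endfacet
facet normal -0.014 -0.406 0.914
outer loop
vertex 0.078 -1.626 2.322
vertex 1.158 -2.881 1.782
vertex 1.024 -1.551 2.37
endloop
endfacet
facet normal -0.093 0.911 0.402
outer loop
vertex 0.078 -1.626 2.322
vertex 1.024 -1.551 2.37
vertex 0.563 -1.255 1.594
endloop
endfacet

endsolid


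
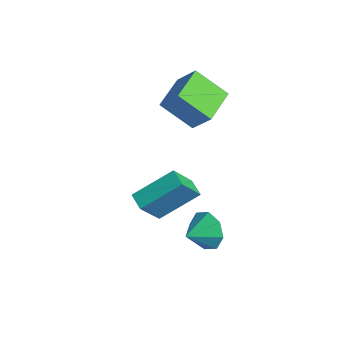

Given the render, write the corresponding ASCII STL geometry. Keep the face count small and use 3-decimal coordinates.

solid 
facet normal -0.966 0.147 0.212
outer loop
vertex 0.819 -3.275 0.956
vertex 1.328 -1.511 2.056
vertex 0.621 -2.186 -0.698
endloop
endfacet
facet normal -0.238 -0.824 -0.514
outer loop
vertex 1.432 -2.309 -0.876
vertex 0.819 -3.275 0.956
vertex 0.621 -2.186 -0.698
endloop
endfacet
facet normal -0.966 0.146 0.212
outer loop
vertex 0.621 -2.186 -0.698
vertex 1.328 -1.511 2.056
vertex 1.129 -0.422 0.402
endloop
endfacet
facet normal -0.099 0.547 -0.831
outer loop
vertex 1.129 -0.422 0.402
vertex 1.432 -2.309 -0.876
vertex 0.621 -2.186 -0.698
endloop
endfacet
facet normal 0.099 -0.547 0.831
outer loop
vertex 0.819 -3.275 0.956
vertex 2.139 -1.634 1.878
vertex 1.328 -1.511 2.056
endloop
endfacet
facet normal -0.238 -0.824 -0.514
outer loop
vertex 1.631 -3.398 0.778
vertex 0.819 -3.275 0.956
vertex 1.432 -2.309 -0.876
endloop
endfacet
facet normal 0.099 -0.547 0.831
outer loop
vertex 1.631 -3.398 0.778
vertex 2.139 -1.634 1.878
vertex 0.819 -3.275 0.956
endloop
endfacet
facet normal 0.238 0.824 0.514
outer loop
vertex 1.328 -1.511 2.056
vertex 2.139 -1.634 1.878
vertex 1.129 -0.422 0.402
endloop
endfacet
facet normal -0.099 0.547 -0.831
outer loop
vertex 1.941 -0.545 0.224
vertex 1.432 -2.309 -0.876
vertex 1.129 -0.422 0.402
endloop
endfacet
facet normal 0.238 0.824 0.514
outer loop
vertex 1.129 -0.422 0.402
vertex 2.139 -1.634 1.878
vertex 1.941 -0.545 0.224
endloop
endfacet
facet normal 0.966 -0.146 -0.213
outer loop
vertex 1.941 -0.545 0.224
vertex 1.631 -3.398 0.778
vertex 1.432 -2.309 -0.876
endloop
endfacet
facet normal 0.966 -0.146 -0.212
outer loop
vertex 2.139 -1.634 1.878
vertex 1.631 -3.398 0.778
vertex 1.941 -0.545 0.224
endloop
endfacet
facet normal -0.580 -0.197 -0.791
outer loop
vertex -3.581 1.166 0.88
vertex -4.435 2.732 1.117
vertex -2.29 2.047 -0.286
endloop
endfacet
facet normal 0.475 -0.870 -0.132
outer loop
vertex -1.345 2.368 1.003
vertex -3.581 1.166 0.88
vertex -2.29 2.047 -0.286
endloop
endfacet
facet normal -0.580 -0.197 -0.791
outer loop
vertex -2.29 2.047 -0.286
vertex -4.435 2.732 1.117
vertex -3.144 3.613 -0.049
endloop
endfacet
facet normal 0.662 0.452 -0.598
outer loop
vertex -3.144 3.613 -0.049
vertex -1.345 2.368 1.003
vertex -2.29 2.047 -0.286
endloop
endfacet
facet normal -0.662 -0.452 0.598
outer loop
vertex -3.581 1.166 0.88
vertex -3.49 3.053 2.406
vertex -4.435 2.732 1.117
endloop
endfacet
facet normal 0.475 -0.870 -0.132
outer loop
vertex -2.636 1.487 2.169
vertex -3.581 1.166 0.88
vertex -1.345 2.368 1.003
endloop
endfacet
facet normal -0.662 -0.452 0.598
outer loop
vertex -2.636 1.487 2.169
vertex -3.49 3.053 2.406
vertex -3.581 1.166 0.88
endloop
endfacet
facet normal -0.475 0.870 0.132
outer loop
vertex -4.435 2.732 1.117
vertex -3.49 3.053 2.406
vertex -3.144 3.613 -0.049
endloop
endfacet
facet normal 0.662 0.452 -0.598
outer loop
vertex -2.199 3.934 1.24
vertex -1.345 2.368 1.003
vertex -3.144 3.613 -0.049
endloop
endfacet
facet normal -0.475 0.870 0.132
outer loop
vertex -3.144 3.613 -0.049
vertex -3.49 3.053 2.406
vertex -2.199 3.934 1.24
endloop
endfacet
facet normal 0.580 0.197 0.791
outer loop
vertex -2.199 3.934 1.24
vertex -2.636 1.487 2.169
vertex -1.345 2.368 1.003
endloop
endfacet
facet normal 0.580 0.197 0.791
outer loop
vertex -3.49 3.053 2.406
vertex -2.636 1.487 2.169
vertex -2.199 3.934 1.24
endloop
endfacet
facet normal -0.093 0.921 -0.378
outer loop
vertex 1.885 0.541 -2.655
vertex 1.439 0.159 -3.476
vertex 1.117 0.494 -2.58
endloop
endfacet
facet normal 0.108 -0.224 0.969
outer loop
vertex 1.885 0.541 -2.655
vertex 1.117 0.494 -2.58
vertex 1.561 -1.039 -2.984
endloop
endfacet
facet normal -0.093 0.921 -0.378
outer loop
vertex 1.117 0.494 -2.58
vertex 1.439 0.159 -3.476
vertex 0.538 0.251 -3.03
endloop
endfacet
facet normal -0.478 -0.351 0.805
outer loop
vertex 1.117 0.494 -2.58
vertex 0.538 0.251 -3.03
vertex 1.561 -1.039 -2.984
endloop
endfacet
facet normal -0.093 0.921 -0.379
outer loop
vertex 0.538 0.251 -3.03
vertex 1.439 0.159 -3.476
vertex 0.487 -0.047 -3.742
endloop
endfacet
facet normal -0.753 -0.586 0.299
outer loop
vertex 0.538 0.251 -3.03
vertex 0.487 -0.047 -3.742
vertex 1.561 -1.039 -2.984
endloop
endfacet
facet normal -0.094 0.921 -0.378
outer loop
vertex 0.487 -0.047 -3.742
vertex 1.439 0.159 -3.476
vertex 0.994 -0.224 -4.298
endloop
endfacet
facet normal -0.554 -0.793 -0.253
outer loop
vertex 0.487 -0.047 -3.742
vertex 0.994 -0.224 -4.298
vertex 1.561 -1.039 -2.984
endloop
endfacet
facet normal -0.093 0.921 -0.379
outer loop
vertex 0.994 -0.224 -4.298
vertex 1.439 0.159 -3.476
vertex 1.762 -0.177 -4.372
endloop
endfacet
facet normal 0.001 -0.850 -0.527
outer loop
vertex 0.994 -0.224 -4.298
vertex 1.762 -0.177 -4.372
vertex 1.561 -1.039 -2.984
endloop
endfacet
facet normal -0.093 0.921 -0.379
outer loop
vertex 1.762 -0.177 -4.372
vertex 1.439 0.159 -3.476
vertex 2.341 0.067 -3.922
endloop
endfacet
facet normal 0.587 -0.723 -0.364
outer loop
vertex 1.762 -0.177 -4.372
vertex 2.341 0.067 -3.922
vertex 1.561 -1.039 -2.984
endloop
endfacet
facet normal -0.093 0.921 -0.378
outer loop
vertex 2.341 0.067 -3.922
vertex 1.439 0.159 -3.476
vertex 2.392 0.364 -3.211
endloop
endfacet
facet normal 0.862 -0.487 0.142
outer loop
vertex 2.341 0.067 -3.922
vertex 2.392 0.364 -3.211
vertex 1.561 -1.039 -2.984
endloop
endfacet
facet normal -0.093 0.921 -0.378
outer loop
vertex 2.392 0.364 -3.211
vertex 1.439 0.159 -3.476
vertex 1.885 0.541 -2.655
endloop
endfacet
facet normal 0.663 -0.280 0.694
outer loop
vertex 2.392 0.364 -3.211
vertex 1.885 0.541 -2.655
vertex 1.561 -1.039 -2.984
endloop
endfacet

endsolid


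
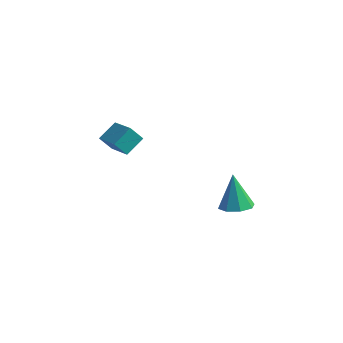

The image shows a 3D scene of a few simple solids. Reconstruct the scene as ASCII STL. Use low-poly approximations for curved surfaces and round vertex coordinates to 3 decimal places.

solid 
facet normal 0.242 -0.327 -0.913
outer loop
vertex 3.277 1.215 -3.455
vertex 2.849 1.806 -3.78
vertex 3.609 1.72 -3.548
endloop
endfacet
facet normal 0.645 -0.294 0.706
outer loop
vertex 3.277 1.215 -3.455
vertex 3.609 1.72 -3.548
vertex 2.431 2.374 -2.2
endloop
endfacet
facet normal 0.242 -0.328 -0.913
outer loop
vertex 3.609 1.72 -3.548
vertex 2.849 1.806 -3.78
vertex 3.496 2.277 -3.778
endloop
endfacet
facet normal 0.781 0.367 0.505
outer loop
vertex 3.609 1.72 -3.548
vertex 3.496 2.277 -3.778
vertex 2.431 2.374 -2.2
endloop
endfacet
facet normal 0.242 -0.328 -0.913
outer loop
vertex 3.496 2.277 -3.778
vertex 2.849 1.806 -3.78
vertex 3.003 2.557 -4.009
endloop
endfacet
facet normal 0.403 0.889 0.217
outer loop
vertex 3.496 2.277 -3.778
vertex 3.003 2.557 -4.009
vertex 2.431 2.374 -2.2
endloop
endfacet
facet normal 0.241 -0.328 -0.913
outer loop
vertex 3.003 2.557 -4.009
vertex 2.849 1.806 -3.78
vertex 2.42 2.398 -4.106
endloop
endfacet
facet normal -0.265 0.964 0.014
outer loop
vertex 3.003 2.557 -4.009
vertex 2.42 2.398 -4.106
vertex 2.431 2.374 -2.2
endloop
endfacet
facet normal 0.241 -0.328 -0.913
outer loop
vertex 2.42 2.398 -4.106
vertex 2.849 1.806 -3.78
vertex 2.088 1.893 -4.012
endloop
endfacet
facet normal -0.835 0.551 0.012
outer loop
vertex 2.42 2.398 -4.106
vertex 2.088 1.893 -4.012
vertex 2.431 2.374 -2.2
endloop
endfacet
facet normal 0.241 -0.328 -0.913
outer loop
vertex 2.088 1.893 -4.012
vertex 2.849 1.806 -3.78
vertex 2.201 1.336 -3.782
endloop
endfacet
facet normal -0.971 -0.109 0.213
outer loop
vertex 2.088 1.893 -4.012
vertex 2.201 1.336 -3.782
vertex 2.431 2.374 -2.2
endloop
endfacet
facet normal 0.240 -0.327 -0.914
outer loop
vertex 2.201 1.336 -3.782
vertex 2.849 1.806 -3.78
vertex 2.694 1.056 -3.552
endloop
endfacet
facet normal -0.592 -0.632 0.500
outer loop
vertex 2.201 1.336 -3.782
vertex 2.694 1.056 -3.552
vertex 2.431 2.374 -2.2
endloop
endfacet
facet normal 0.241 -0.328 -0.913
outer loop
vertex 2.694 1.056 -3.552
vertex 2.849 1.806 -3.78
vertex 3.277 1.215 -3.455
endloop
endfacet
facet normal 0.076 -0.707 0.704
outer loop
vertex 2.694 1.056 -3.552
vertex 3.277 1.215 -3.455
vertex 2.431 2.374 -2.2
endloop
endfacet
facet normal -0.732 0.535 -0.423
outer loop
vertex -3.625 1.751 -1.377
vertex -3.272 2.643 -0.859
vertex -3.109 1.932 -2.041
endloop
endfacet
facet normal -0.324 -0.818 -0.475
outer loop
vertex -1.968 1.097 -1.381
vertex -3.625 1.751 -1.377
vertex -3.109 1.932 -2.041
endloop
endfacet
facet normal -0.731 0.536 -0.423
outer loop
vertex -3.109 1.932 -2.041
vertex -3.272 2.643 -0.859
vertex -2.755 2.824 -1.523
endloop
endfacet
facet normal 0.600 0.210 -0.772
outer loop
vertex -2.755 2.824 -1.523
vertex -1.968 1.097 -1.381
vertex -3.109 1.932 -2.041
endloop
endfacet
facet normal -0.600 -0.210 0.772
outer loop
vertex -3.625 1.751 -1.377
vertex -2.131 1.808 -0.199
vertex -3.272 2.643 -0.859
endloop
endfacet
facet normal -0.324 -0.818 -0.475
outer loop
vertex -2.485 0.916 -0.717
vertex -3.625 1.751 -1.377
vertex -1.968 1.097 -1.381
endloop
endfacet
facet normal -0.600 -0.210 0.772
outer loop
vertex -2.485 0.916 -0.717
vertex -2.131 1.808 -0.199
vertex -3.625 1.751 -1.377
endloop
endfacet
facet normal 0.324 0.818 0.475
outer loop
vertex -3.272 2.643 -0.859
vertex -2.131 1.808 -0.199
vertex -2.755 2.824 -1.523
endloop
endfacet
facet normal 0.601 0.210 -0.771
outer loop
vertex -1.615 1.989 -0.863
vertex -1.968 1.097 -1.381
vertex -2.755 2.824 -1.523
endloop
endfacet
facet normal 0.324 0.818 0.475
outer loop
vertex -2.755 2.824 -1.523
vertex -2.131 1.808 -0.199
vertex -1.615 1.989 -0.863
endloop
endfacet
facet normal 0.731 -0.535 0.423
outer loop
vertex -1.615 1.989 -0.863
vertex -2.485 0.916 -0.717
vertex -1.968 1.097 -1.381
endloop
endfacet
facet normal 0.731 -0.536 0.422
outer loop
vertex -2.131 1.808 -0.199
vertex -2.485 0.916 -0.717
vertex -1.615 1.989 -0.863
endloop
endfacet

endsolid


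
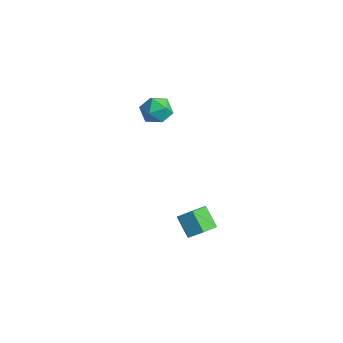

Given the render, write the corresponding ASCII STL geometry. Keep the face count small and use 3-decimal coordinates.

solid 
facet normal 0.728 -0.038 -0.684
outer loop
vertex 4.947 -2.077 -2.707
vertex 4.423 -2.637 -3.233
vertex 4.371 -1.715 -3.34
endloop
endfacet
facet normal 0.293 0.920 0.260
outer loop
vertex 4.947 -2.077 -2.707
vertex 4.371 -1.715 -3.34
vertex 3.921 -2.023 -1.742
endloop
endfacet
facet normal 0.292 0.920 0.260
outer loop
vertex 3.921 -2.023 -1.742
vertex 4.371 -1.715 -3.34
vertex 3.344 -1.661 -2.375
endloop
endfacet
facet normal -0.727 0.038 0.685
outer loop
vertex 3.921 -2.023 -1.742
vertex 3.344 -1.661 -2.375
vertex 3.397 -2.583 -2.267
endloop
endfacet
facet normal 0.728 -0.038 -0.684
outer loop
vertex 4.371 -1.715 -3.34
vertex 4.423 -2.637 -3.233
vertex 3.847 -2.275 -3.866
endloop
endfacet
facet normal -0.390 0.797 -0.460
outer loop
vertex 4.371 -1.715 -3.34
vertex 3.847 -2.275 -3.866
vertex 3.344 -1.661 -2.375
endloop
endfacet
facet normal -0.390 0.797 -0.460
outer loop
vertex 3.344 -1.661 -2.375
vertex 3.847 -2.275 -3.866
vertex 2.82 -2.221 -2.901
endloop
endfacet
facet normal -0.728 0.038 0.684
outer loop
vertex 3.344 -1.661 -2.375
vertex 2.82 -2.221 -2.901
vertex 3.397 -2.583 -2.267
endloop
endfacet
facet normal 0.728 -0.039 -0.685
outer loop
vertex 3.847 -2.275 -3.866
vertex 4.423 -2.637 -3.233
vertex 3.899 -3.197 -3.758
endloop
endfacet
facet normal -0.683 -0.123 -0.720
outer loop
vertex 3.847 -2.275 -3.866
vertex 3.899 -3.197 -3.758
vertex 2.82 -2.221 -2.901
endloop
endfacet
facet normal -0.683 -0.124 -0.720
outer loop
vertex 2.82 -2.221 -2.901
vertex 3.899 -3.197 -3.758
vertex 2.873 -3.143 -2.793
endloop
endfacet
facet normal -0.728 0.038 0.684
outer loop
vertex 2.82 -2.221 -2.901
vertex 2.873 -3.143 -2.793
vertex 3.397 -2.583 -2.267
endloop
endfacet
facet normal 0.727 -0.038 -0.685
outer loop
vertex 3.899 -3.197 -3.758
vertex 4.423 -2.637 -3.233
vertex 4.476 -3.559 -3.125
endloop
endfacet
facet normal -0.293 -0.920 -0.260
outer loop
vertex 3.899 -3.197 -3.758
vertex 4.476 -3.559 -3.125
vertex 2.873 -3.143 -2.793
endloop
endfacet
facet normal -0.293 -0.920 -0.260
outer loop
vertex 2.873 -3.143 -2.793
vertex 4.476 -3.559 -3.125
vertex 3.449 -3.505 -2.16
endloop
endfacet
facet normal -0.728 0.038 0.684
outer loop
vertex 2.873 -3.143 -2.793
vertex 3.449 -3.505 -2.16
vertex 3.397 -2.583 -2.267
endloop
endfacet
facet normal 0.728 -0.038 -0.684
outer loop
vertex 4.476 -3.559 -3.125
vertex 4.423 -2.637 -3.233
vertex 5.0 -2.999 -2.599
endloop
endfacet
facet normal 0.390 -0.797 0.460
outer loop
vertex 4.476 -3.559 -3.125
vertex 5.0 -2.999 -2.599
vertex 3.449 -3.505 -2.16
endloop
endfacet
facet normal 0.390 -0.797 0.460
outer loop
vertex 3.449 -3.505 -2.16
vertex 5.0 -2.999 -2.599
vertex 3.973 -2.945 -1.634
endloop
endfacet
facet normal -0.728 0.038 0.684
outer loop
vertex 3.449 -3.505 -2.16
vertex 3.973 -2.945 -1.634
vertex 3.397 -2.583 -2.267
endloop
endfacet
facet normal 0.728 -0.038 -0.684
outer loop
vertex 5.0 -2.999 -2.599
vertex 4.423 -2.637 -3.233
vertex 4.947 -2.077 -2.707
endloop
endfacet
facet normal 0.683 0.124 0.720
outer loop
vertex 5.0 -2.999 -2.599
vertex 4.947 -2.077 -2.707
vertex 3.973 -2.945 -1.634
endloop
endfacet
facet normal 0.683 0.123 0.720
outer loop
vertex 3.973 -2.945 -1.634
vertex 4.947 -2.077 -2.707
vertex 3.921 -2.023 -1.742
endloop
endfacet
facet normal -0.728 0.039 0.685
outer loop
vertex 3.973 -2.945 -1.634
vertex 3.921 -2.023 -1.742
vertex 3.397 -2.583 -2.267
endloop
endfacet
facet normal 0.245 0.336 0.909
outer loop
vertex -3.194 0.763 1.15
vertex -3.296 -0.179 1.526
vertex -2.393 0.132 1.168
endloop
endfacet
facet normal 0.561 0.724 0.401
outer loop
vertex -3.194 0.763 1.15
vertex -2.393 0.132 1.168
vertex -2.563 0.717 0.35
endloop
endfacet
facet normal 0.053 0.998 -0.016
outer loop
vertex -3.194 0.763 1.15
vertex -2.563 0.717 0.35
vertex -3.571 0.768 0.203
endloop
endfacet
facet normal -0.579 0.781 0.235
outer loop
vertex -3.194 0.763 1.15
vertex -3.571 0.768 0.203
vertex -4.024 0.214 0.929
endloop
endfacet
facet normal -0.460 0.372 0.806
outer loop
vertex -3.194 0.763 1.15
vertex -4.024 0.214 0.929
vertex -3.296 -0.179 1.526
endloop
endfacet
facet normal 0.959 0.283 0.003
outer loop
vertex -2.563 0.717 0.35
vertex -2.393 0.132 1.168
vertex -2.276 -0.254 0.231
endloop
endfacet
facet normal 0.446 -0.345 0.826
outer loop
vertex -2.393 0.132 1.168
vertex -3.296 -0.179 1.526
vertex -2.729 -0.808 0.957
endloop
endfacet
facet normal -0.695 -0.286 0.659
outer loop
vertex -3.296 -0.179 1.526
vertex -4.024 0.214 0.929
vertex -3.737 -0.757 0.81
endloop
endfacet
facet normal -0.887 0.377 -0.266
outer loop
vertex -4.024 0.214 0.929
vertex -3.571 0.768 0.203
vertex -3.907 -0.172 -0.008
endloop
endfacet
facet normal 0.135 0.729 -0.671
outer loop
vertex -3.571 0.768 0.203
vertex -2.563 0.717 0.35
vertex -3.004 0.139 -0.366
endloop
endfacet
facet normal 0.579 -0.781 -0.235
outer loop
vertex -3.106 -0.803 0.01
vertex -2.276 -0.254 0.231
vertex -2.729 -0.808 0.957
endloop
endfacet
facet normal -0.053 -0.998 0.016
outer loop
vertex -3.106 -0.803 0.01
vertex -2.729 -0.808 0.957
vertex -3.737 -0.757 0.81
endloop
endfacet
facet normal -0.561 -0.724 -0.401
outer loop
vertex -3.106 -0.803 0.01
vertex -3.737 -0.757 0.81
vertex -3.907 -0.172 -0.008
endloop
endfacet
facet normal -0.245 -0.336 -0.909
outer loop
vertex -3.106 -0.803 0.01
vertex -3.907 -0.172 -0.008
vertex -3.004 0.139 -0.366
endloop
endfacet
facet normal 0.460 -0.372 -0.806
outer loop
vertex -3.106 -0.803 0.01
vertex -3.004 0.139 -0.366
vertex -2.276 -0.254 0.231
endloop
endfacet
facet normal 0.887 -0.377 0.266
outer loop
vertex -2.729 -0.808 0.957
vertex -2.276 -0.254 0.231
vertex -2.393 0.132 1.168
endloop
endfacet
facet normal -0.135 -0.729 0.671
outer loop
vertex -3.737 -0.757 0.81
vertex -2.729 -0.808 0.957
vertex -3.296 -0.179 1.526
endloop
endfacet
facet normal -0.959 -0.283 -0.003
outer loop
vertex -3.907 -0.172 -0.008
vertex -3.737 -0.757 0.81
vertex -4.024 0.214 0.929
endloop
endfacet
facet normal -0.446 0.345 -0.826
outer loop
vertex -3.004 0.139 -0.366
vertex -3.907 -0.172 -0.008
vertex -3.571 0.768 0.203
endloop
endfacet
facet normal 0.695 0.286 -0.659
outer loop
vertex -2.276 -0.254 0.231
vertex -3.004 0.139 -0.366
vertex -2.563 0.717 0.35
endloop
endfacet

endsolid


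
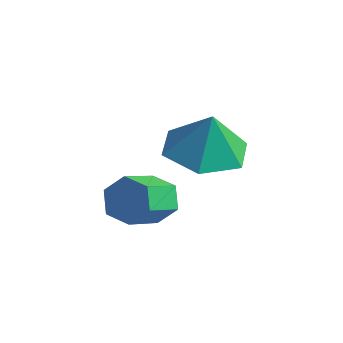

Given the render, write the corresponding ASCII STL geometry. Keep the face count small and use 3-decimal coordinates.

solid 
facet normal -0.232 0.028 -0.972
outer loop
vertex -1.708 0.727 -2.975
vertex -2.725 0.547 -2.738
vertex -2.362 1.542 -2.796
endloop
endfacet
facet normal 0.743 0.499 0.445
outer loop
vertex -1.708 0.727 -2.975
vertex -2.362 1.542 -2.796
vertex -2.435 0.513 -1.522
endloop
endfacet
facet normal -0.232 0.028 -0.972
outer loop
vertex -2.362 1.542 -2.796
vertex -2.725 0.547 -2.738
vertex -3.379 1.362 -2.558
endloop
endfacet
facet normal 0.009 0.778 0.629
outer loop
vertex -2.362 1.542 -2.796
vertex -3.379 1.362 -2.558
vertex -2.435 0.513 -1.522
endloop
endfacet
facet normal -0.232 0.028 -0.972
outer loop
vertex -3.379 1.362 -2.558
vertex -2.725 0.547 -2.738
vertex -3.742 0.368 -2.5
endloop
endfacet
facet normal -0.597 0.262 0.758
outer loop
vertex -3.379 1.362 -2.558
vertex -3.742 0.368 -2.5
vertex -2.435 0.513 -1.522
endloop
endfacet
facet normal -0.232 0.028 -0.972
outer loop
vertex -3.742 0.368 -2.5
vertex -2.725 0.547 -2.738
vertex -3.088 -0.447 -2.68
endloop
endfacet
facet normal -0.469 -0.532 0.705
outer loop
vertex -3.742 0.368 -2.5
vertex -3.088 -0.447 -2.68
vertex -2.435 0.513 -1.522
endloop
endfacet
facet normal -0.232 0.028 -0.972
outer loop
vertex -3.088 -0.447 -2.68
vertex -2.725 0.547 -2.738
vertex -2.071 -0.267 -2.917
endloop
endfacet
facet normal 0.265 -0.810 0.522
outer loop
vertex -3.088 -0.447 -2.68
vertex -2.071 -0.267 -2.917
vertex -2.435 0.513 -1.522
endloop
endfacet
facet normal -0.232 0.028 -0.972
outer loop
vertex -2.071 -0.267 -2.917
vertex -2.725 0.547 -2.738
vertex -1.708 0.727 -2.975
endloop
endfacet
facet normal 0.871 -0.295 0.392
outer loop
vertex -2.071 -0.267 -2.917
vertex -1.708 0.727 -2.975
vertex -2.435 0.513 -1.522
endloop
endfacet
facet normal -0.174 0.879 -0.444
outer loop
vertex -2.524 -1.094 -4.385
vertex -2.833 -0.881 -3.842
vertex -2.183 -0.787 -3.91
endloop
endfacet
facet normal 0.839 -0.104 -0.535
outer loop
vertex -2.524 -1.094 -4.385
vertex -2.183 -0.787 -3.91
vertex -2.318 -2.131 -3.861
endloop
endfacet
facet normal 0.839 -0.104 -0.535
outer loop
vertex -2.318 -2.131 -3.861
vertex -2.183 -0.787 -3.91
vertex -1.977 -1.824 -3.386
endloop
endfacet
facet normal 0.175 -0.879 0.443
outer loop
vertex -2.318 -2.131 -3.861
vertex -1.977 -1.824 -3.386
vertex -2.627 -1.919 -3.318
endloop
endfacet
facet normal -0.174 0.879 -0.444
outer loop
vertex -2.183 -0.787 -3.91
vertex -2.833 -0.881 -3.842
vertex -2.493 -0.574 -3.367
endloop
endfacet
facet normal 0.866 0.352 0.356
outer loop
vertex -2.183 -0.787 -3.91
vertex -2.493 -0.574 -3.367
vertex -1.977 -1.824 -3.386
endloop
endfacet
facet normal 0.865 0.352 0.357
outer loop
vertex -1.977 -1.824 -3.386
vertex -2.493 -0.574 -3.367
vertex -2.287 -1.612 -2.843
endloop
endfacet
facet normal 0.175 -0.879 0.443
outer loop
vertex -1.977 -1.824 -3.386
vertex -2.287 -1.612 -2.843
vertex -2.627 -1.919 -3.318
endloop
endfacet
facet normal -0.175 0.879 -0.443
outer loop
vertex -2.493 -0.574 -3.367
vertex -2.833 -0.881 -3.842
vertex -3.142 -0.669 -3.299
endloop
endfacet
facet normal 0.027 0.455 0.890
outer loop
vertex -2.493 -0.574 -3.367
vertex -3.142 -0.669 -3.299
vertex -2.287 -1.612 -2.843
endloop
endfacet
facet normal 0.027 0.455 0.890
outer loop
vertex -2.287 -1.612 -2.843
vertex -3.142 -0.669 -3.299
vertex -2.936 -1.706 -2.775
endloop
endfacet
facet normal 0.174 -0.879 0.444
outer loop
vertex -2.287 -1.612 -2.843
vertex -2.936 -1.706 -2.775
vertex -2.627 -1.919 -3.318
endloop
endfacet
facet normal -0.175 0.879 -0.443
outer loop
vertex -3.142 -0.669 -3.299
vertex -2.833 -0.881 -3.842
vertex -3.483 -0.976 -3.774
endloop
endfacet
facet normal -0.839 0.104 0.535
outer loop
vertex -3.142 -0.669 -3.299
vertex -3.483 -0.976 -3.774
vertex -2.936 -1.706 -2.775
endloop
endfacet
facet normal -0.839 0.104 0.535
outer loop
vertex -2.936 -1.706 -2.775
vertex -3.483 -0.976 -3.774
vertex -3.277 -2.013 -3.25
endloop
endfacet
facet normal 0.174 -0.879 0.444
outer loop
vertex -2.936 -1.706 -2.775
vertex -3.277 -2.013 -3.25
vertex -2.627 -1.919 -3.318
endloop
endfacet
facet normal -0.175 0.879 -0.443
outer loop
vertex -3.483 -0.976 -3.774
vertex -2.833 -0.881 -3.842
vertex -3.173 -1.188 -4.317
endloop
endfacet
facet normal -0.865 -0.352 -0.357
outer loop
vertex -3.483 -0.976 -3.774
vertex -3.173 -1.188 -4.317
vertex -3.277 -2.013 -3.25
endloop
endfacet
facet normal -0.866 -0.352 -0.356
outer loop
vertex -3.277 -2.013 -3.25
vertex -3.173 -1.188 -4.317
vertex -2.967 -2.226 -3.793
endloop
endfacet
facet normal 0.174 -0.879 0.444
outer loop
vertex -3.277 -2.013 -3.25
vertex -2.967 -2.226 -3.793
vertex -2.627 -1.919 -3.318
endloop
endfacet
facet normal -0.174 0.879 -0.444
outer loop
vertex -3.173 -1.188 -4.317
vertex -2.833 -0.881 -3.842
vertex -2.524 -1.094 -4.385
endloop
endfacet
facet normal -0.027 -0.455 -0.890
outer loop
vertex -3.173 -1.188 -4.317
vertex -2.524 -1.094 -4.385
vertex -2.967 -2.226 -3.793
endloop
endfacet
facet normal -0.027 -0.455 -0.890
outer loop
vertex -2.967 -2.226 -3.793
vertex -2.524 -1.094 -4.385
vertex -2.318 -2.131 -3.861
endloop
endfacet
facet normal 0.175 -0.879 0.443
outer loop
vertex -2.967 -2.226 -3.793
vertex -2.318 -2.131 -3.861
vertex -2.627 -1.919 -3.318
endloop
endfacet

endsolid
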